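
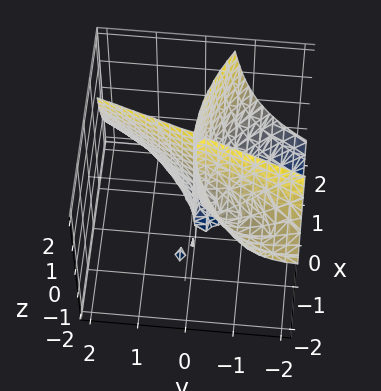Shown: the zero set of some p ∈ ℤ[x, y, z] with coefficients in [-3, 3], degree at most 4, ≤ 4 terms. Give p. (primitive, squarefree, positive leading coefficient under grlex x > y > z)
x^3 + 2*x*y*z + 2*x*y - 2*y^2

1. I count 2 distinct pieces. They look like related sheets of one shape, so recover p as a whole.
2. deg p = 3. A generic line meets the surface in up to 3 points.
3. Checking where it meets the axes: every point of the z-axis in the box is on the surface; it crosses the x-axis at the gridline x = 0.
4. Solving for integer coefficients yields p as stated.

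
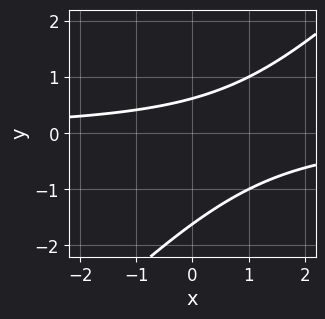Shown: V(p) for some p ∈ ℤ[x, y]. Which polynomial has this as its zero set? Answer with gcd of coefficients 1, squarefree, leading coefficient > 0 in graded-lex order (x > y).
(a) Degree: no degree-1 curve has this shape, so deg p = 2.
(b) From the visible intercepts: it misses every integer gridline on the x-axis.
(c) Putting this together gives p.

x*y - y^2 - y + 1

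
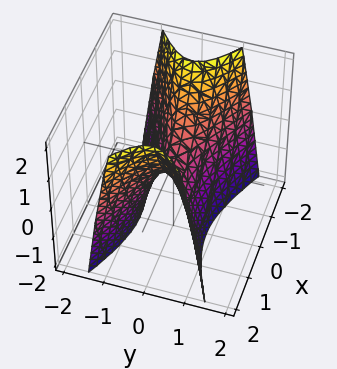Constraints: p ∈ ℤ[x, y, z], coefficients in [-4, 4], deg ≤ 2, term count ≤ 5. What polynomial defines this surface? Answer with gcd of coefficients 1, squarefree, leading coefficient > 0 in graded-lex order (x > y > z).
First, deg p = 2. A saddle surface; a quadric.
Next, symmetries: it's symmetric under y → −y, forcing even powers of y; it's symmetric under x → −x, forcing even powers of x.
Then, reading off the gridlines: one x-axis crossing is at x = 0; it meets the y-axis at y = 0 (among the integer gridlines); it meets the z-axis at z = 0 (among the integer gridlines).
Finally, solving for integer coefficients yields p as stated.

x^2 - 3*y^2 - z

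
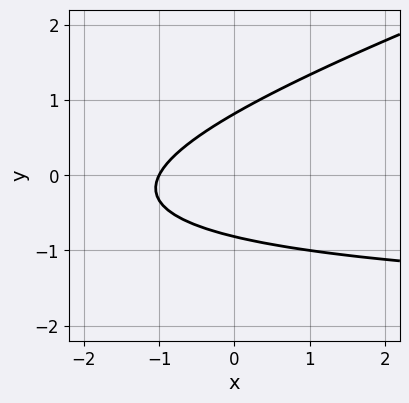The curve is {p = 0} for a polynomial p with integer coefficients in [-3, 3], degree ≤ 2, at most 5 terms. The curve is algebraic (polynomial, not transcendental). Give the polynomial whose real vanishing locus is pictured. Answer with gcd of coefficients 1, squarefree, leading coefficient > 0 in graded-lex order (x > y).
First, degree: no degree-1 curve has this shape, so deg p = 2.
Next, from the visible intercepts: it crosses the x-axis at the gridline x = -1.
Finally, these observations pin down the coefficients.

x*y - 3*y^2 + 2*x + 2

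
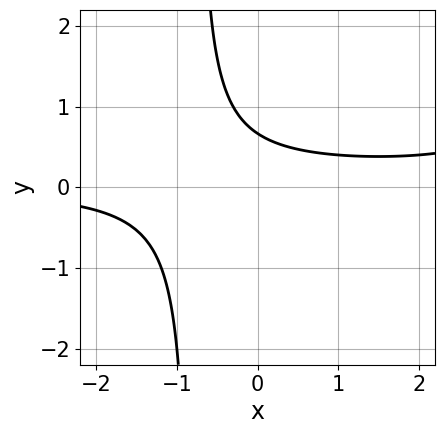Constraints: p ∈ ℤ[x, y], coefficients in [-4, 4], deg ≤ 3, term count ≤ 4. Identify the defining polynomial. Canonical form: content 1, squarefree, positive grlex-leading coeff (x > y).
x^2*y - 3*x*y - 3*y + 2

(a) The degree is 3 — no degree-2 curve has this shape.
(b) Observable constraints: no x-intercept at any integer in the box.
(c) These observations pin down the coefficients.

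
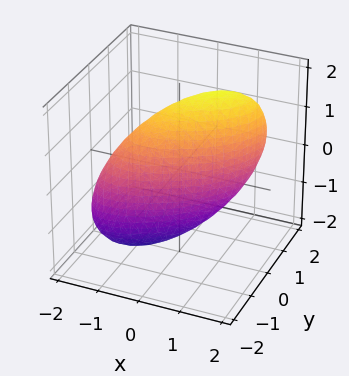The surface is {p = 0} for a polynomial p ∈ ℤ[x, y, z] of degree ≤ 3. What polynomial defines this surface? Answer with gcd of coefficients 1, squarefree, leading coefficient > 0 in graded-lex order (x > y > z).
First, deg p = 2.
Next, from the axis intercepts and sections: the y-axis gridline crossings are at y ∈ {-1, 1}.
Finally, matching integer coefficients to the picture gives p.

2*x^2 - 3*x*y - x*z + 3*y^2 + z^2 - 3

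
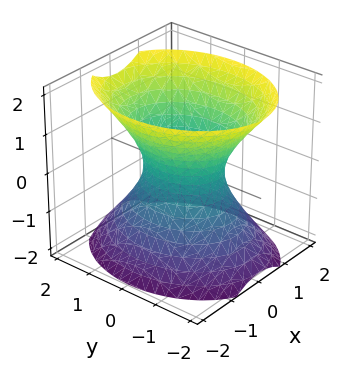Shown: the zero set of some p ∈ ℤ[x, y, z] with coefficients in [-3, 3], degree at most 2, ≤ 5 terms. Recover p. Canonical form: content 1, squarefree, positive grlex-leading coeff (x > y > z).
3*x^2 + 2*y^2 - 2*z^2 - 2

deg p = 2.
Symmetries: the x ↦ −x reflection is a symmetry, so x appears only in even powers; it's symmetric under z → −z, forcing even powers of z; mirror symmetry y ↦ −y ⇒ only even powers of y.
From the visible intercepts: no z-intercept at any integer in the box; the y-axis gridline crossings are at y ∈ {-1, 1}.
The integer polynomial consistent with all of this is the stated p.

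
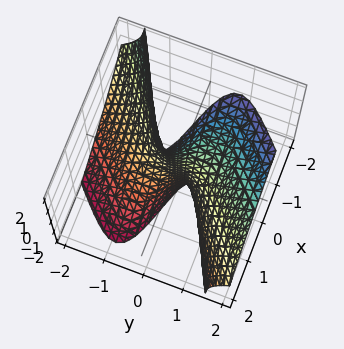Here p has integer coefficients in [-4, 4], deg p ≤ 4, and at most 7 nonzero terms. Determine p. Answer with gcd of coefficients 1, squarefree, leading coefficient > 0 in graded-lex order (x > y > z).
3*x*y^2 - 3*y^3 + 3*y^2*z + y*z^2 + 2*x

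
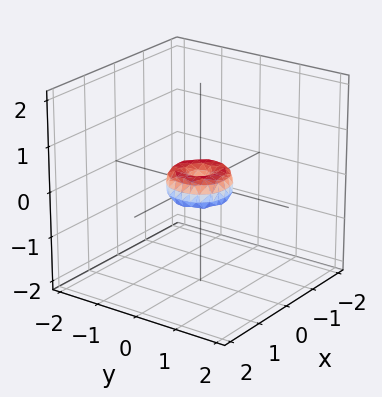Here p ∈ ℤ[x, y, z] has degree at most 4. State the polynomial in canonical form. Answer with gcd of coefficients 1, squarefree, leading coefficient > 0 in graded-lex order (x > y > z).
1. The degree is 4 — a generic line meets the surface in up to 4 points.
2. Symmetry: every cross-section ⟂ z is a circle, so x, y appear only via x² + y².
3. Checking where it meets the axes: one y-axis crossing is at y = 0; a circular section at z = 0 has radius between 0 and 1; it crosses the x-axis at the gridline x = 0.
4. Solving for integer coefficients yields p as stated.

2*x^4 + 4*x^2*y^2 + 2*y^4 - x^2 - y^2 + z^2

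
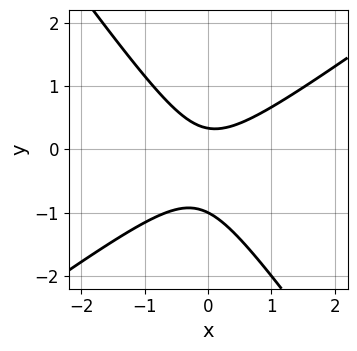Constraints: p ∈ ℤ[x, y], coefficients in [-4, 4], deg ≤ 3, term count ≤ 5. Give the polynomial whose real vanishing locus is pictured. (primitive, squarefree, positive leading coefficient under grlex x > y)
3*x^2 - 2*x*y - 3*y^2 - 2*y + 1

First, degree: a generic line meets the curve in up to 2 points, so deg p = 2.
Then, against the integer gridlines: it meets the y-axis at y = -1 (among the integer gridlines); the curve avoids every integer x-axis point in the box.
Finally, fitting integer coefficients to these (and the overall shape) gives p.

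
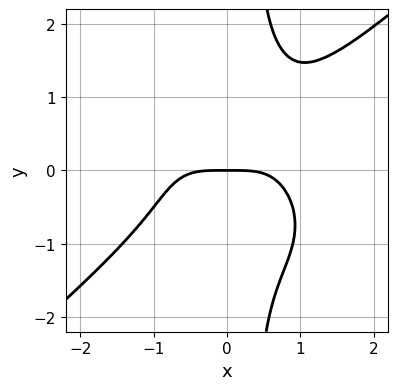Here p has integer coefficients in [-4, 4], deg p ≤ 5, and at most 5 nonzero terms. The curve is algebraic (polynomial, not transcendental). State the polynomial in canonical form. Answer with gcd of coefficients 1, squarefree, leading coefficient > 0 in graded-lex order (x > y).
2*x^4 - 3*x*y^3 + y^3 + 3*y

1. deg p = 4.
2. Against the integer gridlines: one x-axis crossing is at x = 0; it meets the y-axis at y = 0 (among the integer gridlines).
3. Together with the visible shape, these determine p as stated.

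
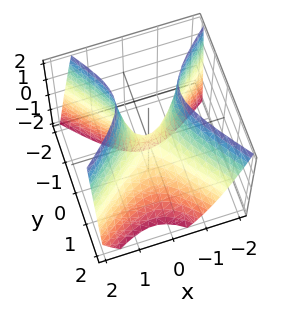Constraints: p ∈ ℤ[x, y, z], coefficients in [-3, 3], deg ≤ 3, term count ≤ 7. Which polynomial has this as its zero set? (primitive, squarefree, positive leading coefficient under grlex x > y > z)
2*x^2 - x*y - 2*y^2 - y*z - z

Degree: no degree-1 surface has this shape, so deg p = 2.
From the visible intercepts: it meets the z-axis at z = 0 (among the integer gridlines); it crosses the y-axis at the gridline y = 0; one x-axis crossing is at x = 0.
Putting this together gives p.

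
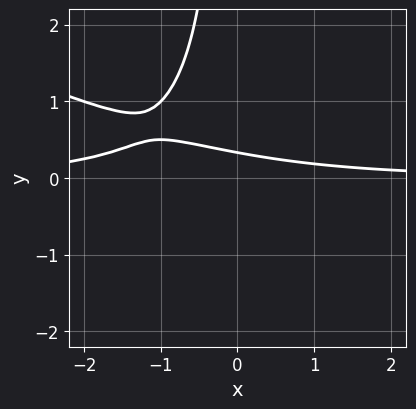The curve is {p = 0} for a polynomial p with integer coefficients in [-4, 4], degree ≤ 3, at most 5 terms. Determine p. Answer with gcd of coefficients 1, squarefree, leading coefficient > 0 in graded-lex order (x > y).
First, deg p = 3.
Next, observable constraints: the curve avoids every integer x-axis point in the box.
Finally, solving for integer coefficients yields p as stated.

x^2*y + 2*x*y^2 + x*y + 3*y - 1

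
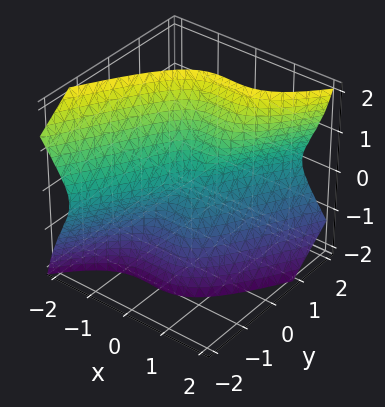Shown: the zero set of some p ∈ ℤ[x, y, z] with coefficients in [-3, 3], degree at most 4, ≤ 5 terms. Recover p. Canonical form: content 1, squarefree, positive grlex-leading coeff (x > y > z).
1. The degree is 3 — no degree-2 surface has this shape.
2. Checking where it meets the axes: every point of the y-axis in the box is on the surface; it crosses the z-axis at the gridline z = 0; it meets the x-axis at x = 0 (among the integer gridlines).
3. Putting this together gives p.

3*x^3 - 2*x^2*y - 2*y*z^2 + z^3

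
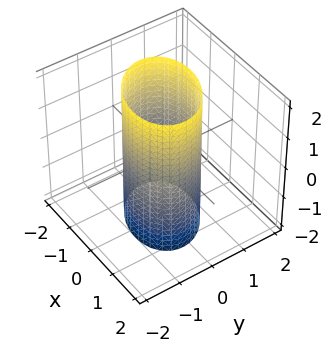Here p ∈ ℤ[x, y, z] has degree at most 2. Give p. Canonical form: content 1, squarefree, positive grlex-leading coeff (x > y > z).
2*x^2 + x*y + 3*y^2 - 3

1. Degree: a generic line meets the surface in up to 2 points, so deg p = 2.
2. Observable constraints: among the integer gridlines, it crosses the y-axis at y ∈ {-1, 1}; it misses every integer gridline on the z-axis.
3. Assembling these constraints gives the stated polynomial.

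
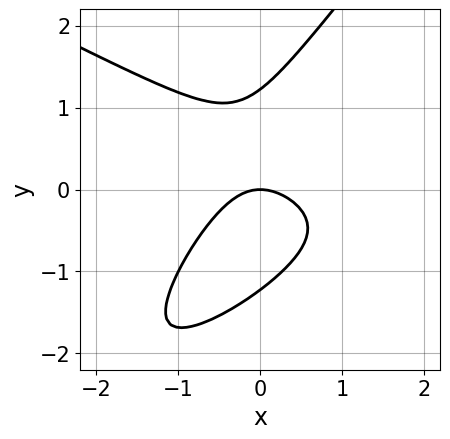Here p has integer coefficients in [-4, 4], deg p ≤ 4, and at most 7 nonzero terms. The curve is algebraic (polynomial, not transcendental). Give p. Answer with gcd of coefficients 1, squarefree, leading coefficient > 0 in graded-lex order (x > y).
(a) Degree: no degree-2 curve has this shape, so deg p = 3.
(b) Reading off the gridlines: it crosses the x-axis at the gridline x = 0; it meets the y-axis at y = 0 (among the integer gridlines).
(c) Putting this together gives p.

x^3 - 3*x*y^2 + 2*y^3 - 3*x^2 - 3*y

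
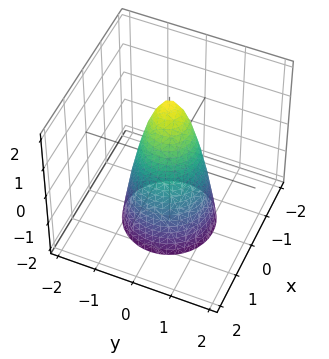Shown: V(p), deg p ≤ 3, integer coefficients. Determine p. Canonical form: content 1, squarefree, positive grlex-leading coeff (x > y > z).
1. Degree: a generic line meets the surface in up to 2 points, so deg p = 2.
2. By symmetry, every cross-section ⟂ z is a circle, so x, y appear only via x² + y².
3. From the axis intercepts and sections: a circular section at z = -2 has radius between 1 and 2; it meets the z-axis at z = 2 (among the integer gridlines).
4. Fitting integer coefficients to these (and the overall shape) gives p.

3*x^2 + 3*y^2 + z - 2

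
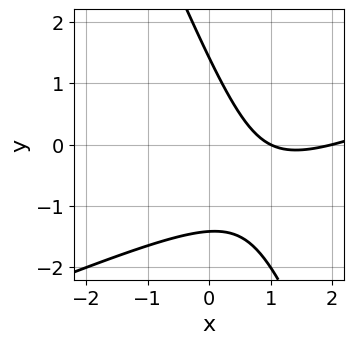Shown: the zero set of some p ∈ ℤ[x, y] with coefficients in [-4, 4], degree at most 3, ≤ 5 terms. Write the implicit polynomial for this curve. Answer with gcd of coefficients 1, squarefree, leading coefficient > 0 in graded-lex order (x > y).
x^2 - 2*x*y - y^2 - 3*x + 2

1. The degree is 2 — no degree-1 curve has this shape.
2. Checking where it meets the axes: the x-axis gridline crossings are at x ∈ {1, 2}.
3. Matching integer coefficients to the picture gives p.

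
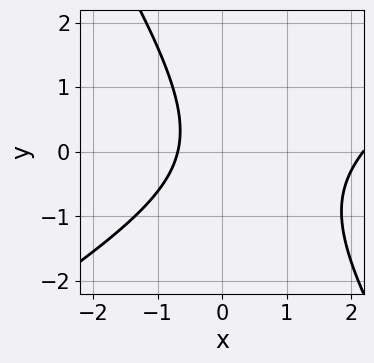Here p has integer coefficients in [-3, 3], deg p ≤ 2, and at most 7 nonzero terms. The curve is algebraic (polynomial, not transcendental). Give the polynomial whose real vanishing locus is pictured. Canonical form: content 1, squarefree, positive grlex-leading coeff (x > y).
2*x^2 - 2*x*y - 2*y^2 - 3*x - 3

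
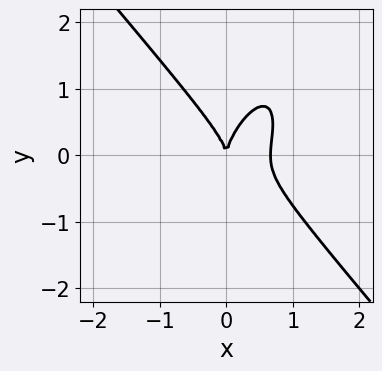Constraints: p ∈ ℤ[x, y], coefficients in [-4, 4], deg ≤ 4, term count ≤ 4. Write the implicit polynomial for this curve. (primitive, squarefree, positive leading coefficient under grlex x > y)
3*x^3 - x*y^2 + y^3 - 2*x^2

1. The degree is 3 — the shape is more complex than any degree-2 curve.
2. From the axis intercepts and sections: it crosses the x-axis at the gridline x = 0; it crosses the y-axis at the gridline y = 0.
3. Solving for integer coefficients yields p as stated.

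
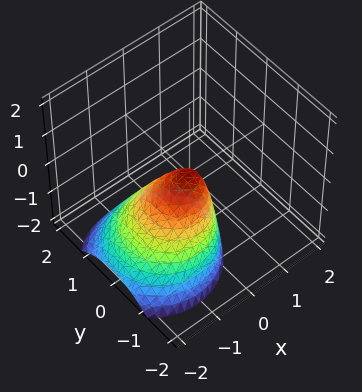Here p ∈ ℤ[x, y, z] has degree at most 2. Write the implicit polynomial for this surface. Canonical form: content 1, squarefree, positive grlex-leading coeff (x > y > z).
1. Degree: the shape is more complex than any degree-1 surface, so deg p = 2.
2. Checking where it meets the axes: it meets the y-axis at y = 0 (among the integer gridlines); it crosses the z-axis at the gridline z = 0; one x-axis crossing is at x = 0.
3. Fitting integer coefficients to these (and the overall shape) gives p.

3*x^2 - 3*x*z + 3*y^2 + 2*z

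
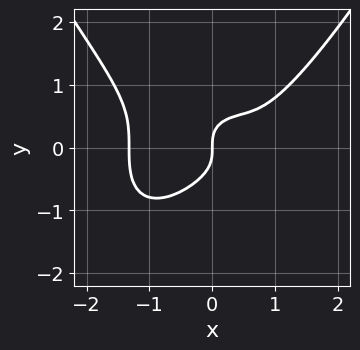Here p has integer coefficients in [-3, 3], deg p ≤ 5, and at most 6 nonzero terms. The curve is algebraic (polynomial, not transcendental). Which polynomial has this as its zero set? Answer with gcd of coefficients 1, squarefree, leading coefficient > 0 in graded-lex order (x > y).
x^4 - 2*y^3 - x^2 + x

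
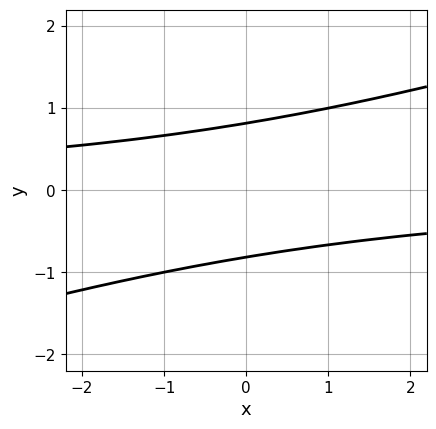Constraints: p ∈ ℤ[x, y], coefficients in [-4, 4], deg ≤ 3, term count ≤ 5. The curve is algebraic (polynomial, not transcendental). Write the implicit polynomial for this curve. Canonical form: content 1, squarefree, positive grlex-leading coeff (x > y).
First, deg p = 2. A generic line meets the curve in up to 2 points.
Then, from the visible intercepts: it misses every integer gridline on the x-axis.
Finally, assembling these constraints gives the stated polynomial.

x*y - 3*y^2 + 2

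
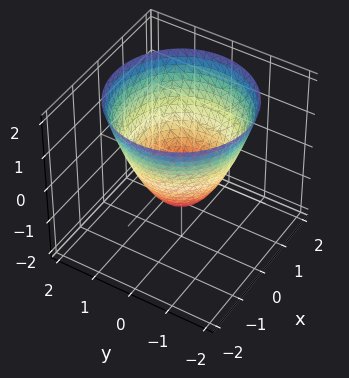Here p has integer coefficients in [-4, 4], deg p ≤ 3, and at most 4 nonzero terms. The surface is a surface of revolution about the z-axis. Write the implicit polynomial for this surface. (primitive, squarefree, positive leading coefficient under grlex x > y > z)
x^2 + y^2 - z - 1

deg p = 2. A generic line meets the surface in up to 2 points.
Symmetries: rotational symmetry about the z-axis ⇒ p depends on x, y only through x² + y².
From the visible intercepts: among the integer gridlines, it crosses the y-axis at y ∈ {-1, 1}; it crosses the z-axis at the gridline z = -1; a circular section at z = 0 has radius exactly 1; among the integer gridlines, it crosses the x-axis at x ∈ {-1, 1}.
Matching integer coefficients to the picture gives p.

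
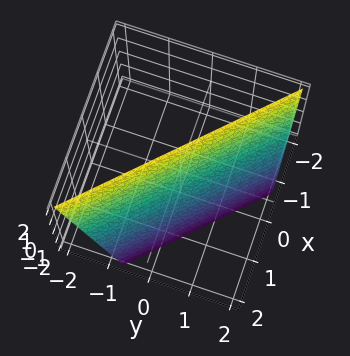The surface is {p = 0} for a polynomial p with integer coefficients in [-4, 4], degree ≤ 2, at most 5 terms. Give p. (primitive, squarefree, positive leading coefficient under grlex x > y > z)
3*x + 3*y + z - 2

First, deg p = 1.
Next, from the visible intercepts: it meets the z-axis at z = 2 (among the integer gridlines).
Finally, fitting integer coefficients to these (and the overall shape) gives p.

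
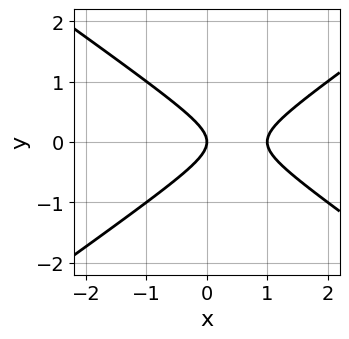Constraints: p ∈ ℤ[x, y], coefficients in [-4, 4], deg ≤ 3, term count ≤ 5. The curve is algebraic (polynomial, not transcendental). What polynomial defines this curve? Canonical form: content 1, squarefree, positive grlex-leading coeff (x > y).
x^2 - 2*y^2 - x

First, the degree is 2 — a generic line meets the curve in up to 2 points.
Then, symmetries: it's symmetric under y → −y, forcing even powers of y.
Then, checking where it meets the axes: among the integer gridlines, it crosses the x-axis at x ∈ {0, 1}; one y-axis crossing is at y = 0.
Finally, the integer polynomial consistent with all of this is the stated p.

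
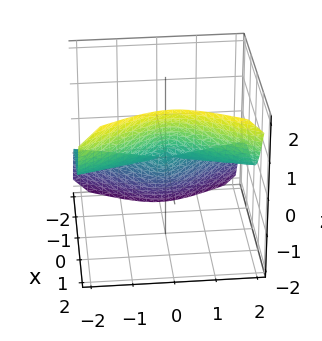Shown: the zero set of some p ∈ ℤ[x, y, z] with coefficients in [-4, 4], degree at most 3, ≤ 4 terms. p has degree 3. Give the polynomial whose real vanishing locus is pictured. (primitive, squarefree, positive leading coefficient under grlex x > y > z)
3*x^3 - 3*y^2*z - z^3

First, deg p = 3. No degree-2 surface has this shape.
Next, against the integer gridlines: one z-axis crossing is at z = 0; the visible y-axis segment lies entirely on the surface.
Finally, fitting integer coefficients to these (and the overall shape) gives p.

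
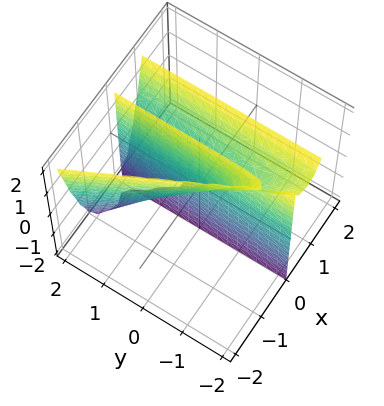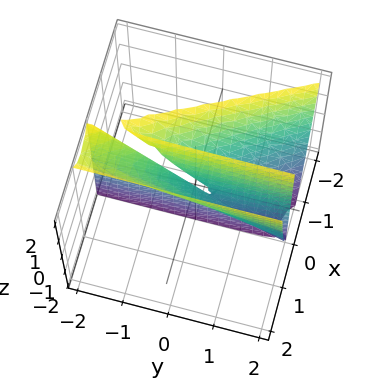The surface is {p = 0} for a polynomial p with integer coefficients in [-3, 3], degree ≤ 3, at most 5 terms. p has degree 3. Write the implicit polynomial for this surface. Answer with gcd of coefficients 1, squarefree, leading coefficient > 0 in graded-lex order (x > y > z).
2*x^3 + x^2*y - x*y - x*z

The degree is 3 — a generic line meets the surface in up to 3 points.
From the axis intercepts and sections: every point of the y-axis in the box is on the surface; it crosses the x-axis at the gridline x = 0.
Assembling these constraints gives the stated polynomial. Check: (0, 0, -2) on the z-axis lies on the surface, and p(0, 0, -2) = 0. ✓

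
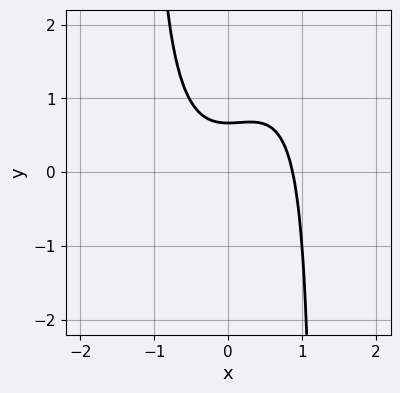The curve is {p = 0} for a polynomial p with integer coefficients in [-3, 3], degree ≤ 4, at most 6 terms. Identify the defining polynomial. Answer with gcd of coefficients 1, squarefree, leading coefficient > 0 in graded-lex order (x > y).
3*x^3 - 2*x^2*y + 3*y - 2

First, deg p = 3. The shape is more complex than any degree-2 curve.
Finally, putting this together gives p.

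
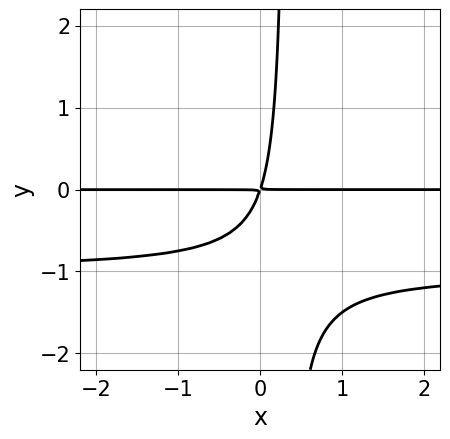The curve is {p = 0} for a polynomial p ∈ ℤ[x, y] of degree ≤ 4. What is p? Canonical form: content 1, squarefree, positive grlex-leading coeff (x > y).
3*x*y^2 + 3*x*y - y^2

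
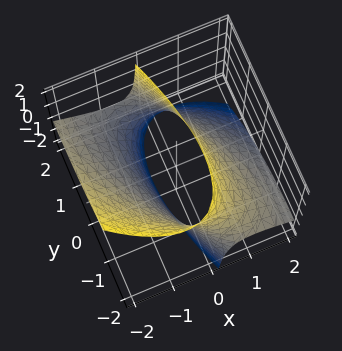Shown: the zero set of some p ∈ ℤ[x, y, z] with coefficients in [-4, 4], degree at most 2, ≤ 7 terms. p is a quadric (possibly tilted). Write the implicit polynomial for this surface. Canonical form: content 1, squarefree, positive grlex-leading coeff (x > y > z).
(a) Degree: no degree-1 surface has this shape, so deg p = 2.
(b) Observable constraints: the surface avoids every integer z-axis point in the box.
(c) These observations pin down the coefficients.

2*x^2 + 2*x*y + 3*x*z + y^2 - 3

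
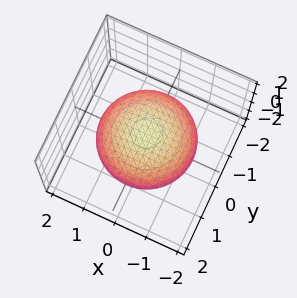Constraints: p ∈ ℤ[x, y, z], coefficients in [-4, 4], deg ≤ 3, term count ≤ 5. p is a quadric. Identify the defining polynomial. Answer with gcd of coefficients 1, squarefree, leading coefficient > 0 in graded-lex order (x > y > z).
(a) Degree: a closed, bounded, convex surface; a quadric, so deg p = 2.
(b) Symmetries: rotational symmetry about the z-axis ⇒ p depends on x, y only through x² + y²; it's symmetric under z → −z, forcing even powers of z.
(c) From the visible intercepts: a circular section at z = 0 has radius between 1 and 2.
(d) Assembling these constraints gives the stated polynomial.

x^2 + y^2 + 3*z^2 - 2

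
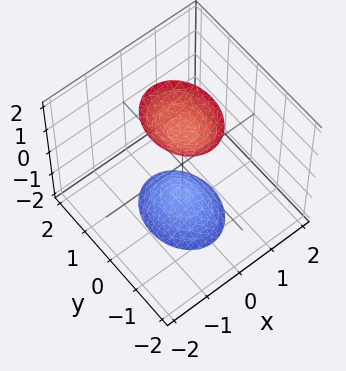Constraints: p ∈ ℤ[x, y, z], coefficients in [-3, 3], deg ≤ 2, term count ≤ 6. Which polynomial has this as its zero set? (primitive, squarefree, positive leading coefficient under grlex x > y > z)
3*x^2 + 2*y^2 - z^2 + 2

1. I count 2 distinct pieces. They look like related sheets of one shape, so recover p as a whole.
2. deg p = 2. Two sheets facing apart; a quadric.
3. Symmetries: mirror symmetry z ↦ −z ⇒ only even powers of z; it's symmetric under x → −x, forcing even powers of x; mirror symmetry y ↦ −y ⇒ only even powers of y.
4. Checking where it meets the axes: the surface avoids every integer y-axis point in the box; it misses every integer gridline on the x-axis.
5. The integer polynomial consistent with all of this is the stated p.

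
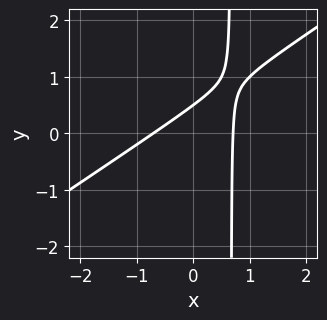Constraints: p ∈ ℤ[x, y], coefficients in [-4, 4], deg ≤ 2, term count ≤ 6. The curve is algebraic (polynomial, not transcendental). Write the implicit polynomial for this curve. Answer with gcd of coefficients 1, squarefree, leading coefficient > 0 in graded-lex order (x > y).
2*x^2 - 3*x*y + 2*y - 1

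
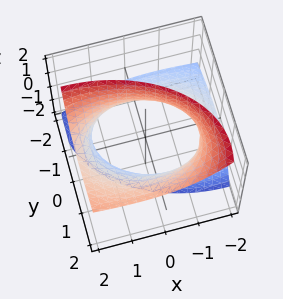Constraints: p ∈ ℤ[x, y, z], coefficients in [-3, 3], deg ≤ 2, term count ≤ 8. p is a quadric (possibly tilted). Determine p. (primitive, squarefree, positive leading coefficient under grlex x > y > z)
1. Degree: no degree-1 surface has this shape, so deg p = 2.
2. Checking where it meets the axes: the surface avoids every integer z-axis point in the box.
3. Fitting integer coefficients to these (and the overall shape) gives p.

x^2 - 2*x*z + 2*y^2 - 3*y*z - z^2 - 3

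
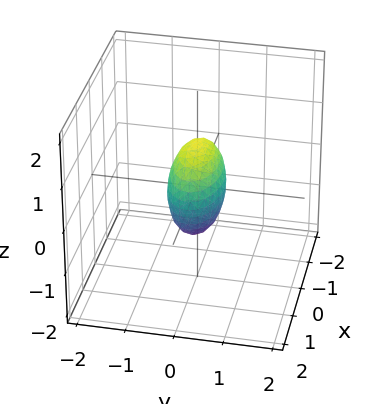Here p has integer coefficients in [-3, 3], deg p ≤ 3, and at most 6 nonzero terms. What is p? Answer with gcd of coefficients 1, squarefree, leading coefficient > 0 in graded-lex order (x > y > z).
1. deg p = 2. A closed, bounded, convex surface; a quadric.
2. Symmetries: it's symmetric under y → −y, forcing even powers of y; it's symmetric under z → −z, forcing even powers of z; it's symmetric under x → −x, forcing even powers of x.
3. From the visible intercepts: among the integer gridlines, it crosses the x-axis at x ∈ {-1, 1}; among the integer gridlines, it crosses the z-axis at z ∈ {-1, 1}.
4. Together with the visible shape, these determine p as stated.

x^2 + 3*y^2 + z^2 - 1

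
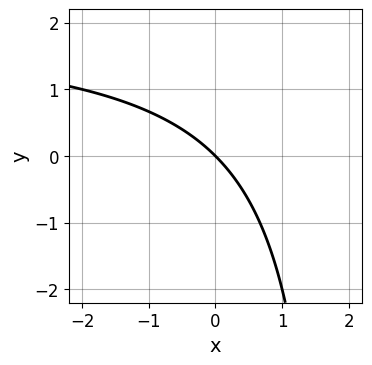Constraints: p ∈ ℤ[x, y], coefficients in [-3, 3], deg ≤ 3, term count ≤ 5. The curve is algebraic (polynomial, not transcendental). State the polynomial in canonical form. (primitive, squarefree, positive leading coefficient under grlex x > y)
x*y - 2*x - 2*y

The degree is 2 — a generic line meets the curve in up to 2 points.
From the visible intercepts: it meets the x-axis at x = 0 (among the integer gridlines); it crosses the y-axis at the gridline y = 0.
Fitting integer coefficients to these (and the overall shape) gives p.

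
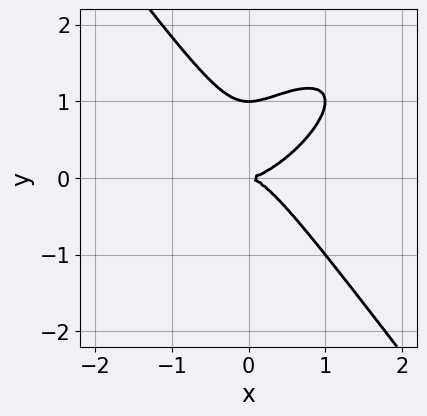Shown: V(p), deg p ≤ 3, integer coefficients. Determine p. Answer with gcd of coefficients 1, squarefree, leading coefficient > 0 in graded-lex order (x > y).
The degree is 3 — no degree-2 curve has this shape.
From the axis intercepts and sections: the y-axis gridline crossings are at y ∈ {0, 1}; it meets the x-axis at x = 0 (among the integer gridlines).
Putting this together gives p.

x^3 - x^2*y + y^3 - y^2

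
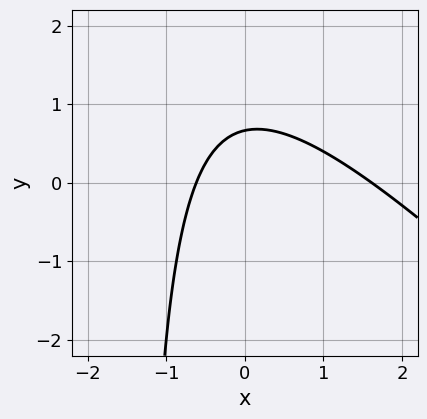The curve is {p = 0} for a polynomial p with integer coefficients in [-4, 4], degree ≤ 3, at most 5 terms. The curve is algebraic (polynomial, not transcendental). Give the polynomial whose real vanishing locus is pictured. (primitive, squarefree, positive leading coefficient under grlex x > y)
2*x^2 + 2*x*y - 2*x + 3*y - 2

The degree is 2 — a generic line meets the curve in up to 2 points.
The integer polynomial consistent with all of this is the stated p.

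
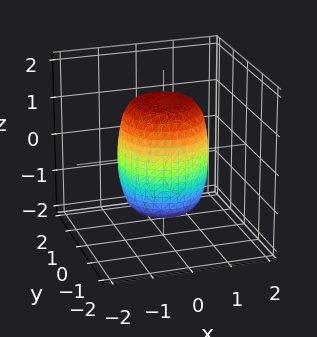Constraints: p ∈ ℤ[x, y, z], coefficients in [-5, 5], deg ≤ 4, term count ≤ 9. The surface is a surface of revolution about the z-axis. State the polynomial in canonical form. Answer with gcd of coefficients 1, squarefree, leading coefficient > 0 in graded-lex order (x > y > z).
First, deg p = 4. No degree-3 surface has this shape.
Then, symmetries: rotational symmetry about the z-axis ⇒ p depends on x, y only through x² + y².
Next, reading off the gridlines: a circular section at z = 1 has radius exactly 1.
Finally, matching integer coefficients to the picture gives p.

2*x^4 + 4*x^2*y^2 + 2*y^4 - x^2 - y^2 + z^2 - 2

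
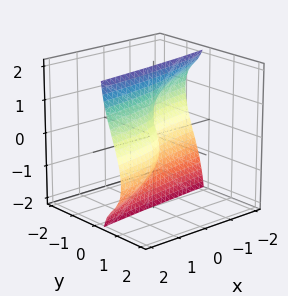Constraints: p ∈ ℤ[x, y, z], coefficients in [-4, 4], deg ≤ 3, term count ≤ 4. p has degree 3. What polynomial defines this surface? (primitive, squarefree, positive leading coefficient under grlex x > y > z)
3*y^3 + 3*y^2*z + 2*y*z^2 - x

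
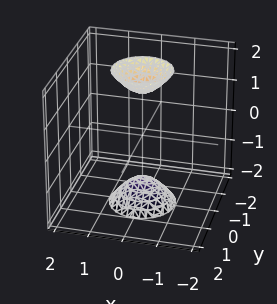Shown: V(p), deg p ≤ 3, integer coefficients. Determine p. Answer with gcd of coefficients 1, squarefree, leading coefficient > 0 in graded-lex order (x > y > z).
3*x^2 + 3*y^2 - z^2 + 2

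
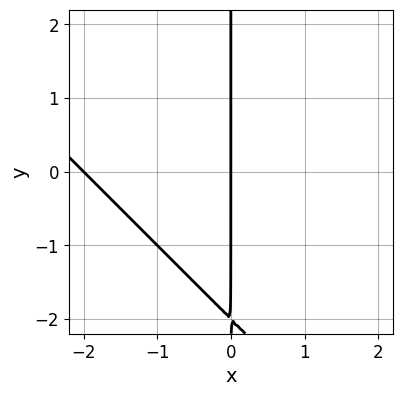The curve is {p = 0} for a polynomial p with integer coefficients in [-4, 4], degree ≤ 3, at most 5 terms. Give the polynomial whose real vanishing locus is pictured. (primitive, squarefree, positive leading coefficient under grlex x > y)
x^2 + x*y + 2*x

(a) Degree: a generic line meets the curve in up to 2 points, so deg p = 2.
(b) Against the integer gridlines: the visible y-axis segment lies entirely on the curve; among the integer gridlines, it crosses the x-axis at x ∈ {-2, 0}.
(c) Matching integer coefficients to the picture gives p.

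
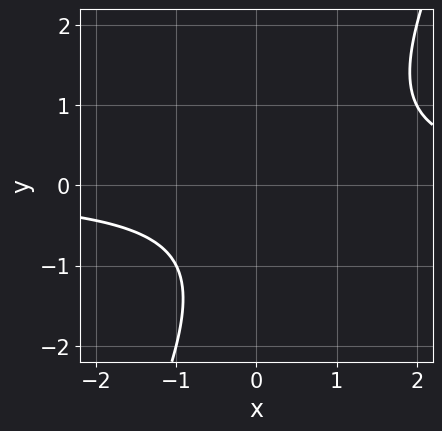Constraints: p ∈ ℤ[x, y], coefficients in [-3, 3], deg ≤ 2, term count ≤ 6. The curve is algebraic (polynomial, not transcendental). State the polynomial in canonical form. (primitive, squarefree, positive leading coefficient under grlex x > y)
First, the degree is 2 — the shape is more complex than any degree-1 curve.
Then, checking where it meets the axes: the curve avoids every integer y-axis point in the box; no x-intercept at any integer in the box.
Finally, solving for integer coefficients yields p as stated.

2*x*y - y^2 - y - 2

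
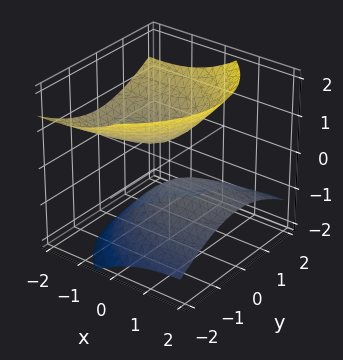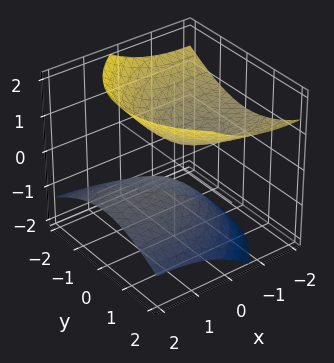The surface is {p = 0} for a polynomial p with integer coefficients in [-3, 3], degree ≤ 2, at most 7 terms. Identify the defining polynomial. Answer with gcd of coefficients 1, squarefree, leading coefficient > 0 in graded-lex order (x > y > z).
x^2 + 3*x*z + 2*y^2 - 3*z^2 + 1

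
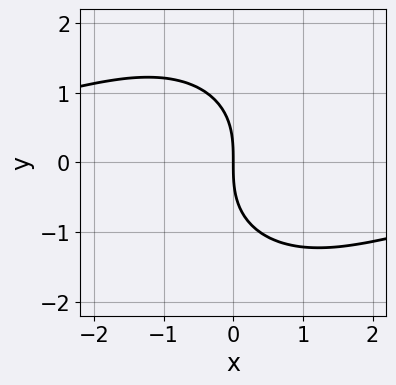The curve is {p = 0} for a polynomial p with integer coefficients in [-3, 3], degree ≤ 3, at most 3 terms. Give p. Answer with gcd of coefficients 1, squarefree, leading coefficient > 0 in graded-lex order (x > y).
x^2*y + y^3 + 3*x

1. The degree is 3 — no degree-2 curve has this shape.
2. Against the integer gridlines: one x-axis crossing is at x = 0; it crosses the y-axis at the gridline y = 0.
3. Together with the visible shape, these determine p as stated.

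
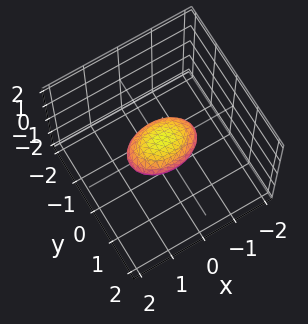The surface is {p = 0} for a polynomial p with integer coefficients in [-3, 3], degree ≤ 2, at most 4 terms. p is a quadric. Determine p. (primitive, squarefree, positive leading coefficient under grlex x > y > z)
(a) The degree is 2 — a closed, bounded, convex surface; a quadric.
(b) Symmetries: the z ↦ −z reflection is a symmetry, so z appears only in even powers; the y ↦ −y reflection is a symmetry, so y appears only in even powers; the x ↦ −x reflection is a symmetry, so x appears only in even powers.
(c) Reading off the gridlines: among the integer gridlines, it crosses the x-axis at x ∈ {-1, 1}.
(d) Solving for integer coefficients yields p as stated.

x^2 + 2*y^2 + 3*z^2 - 1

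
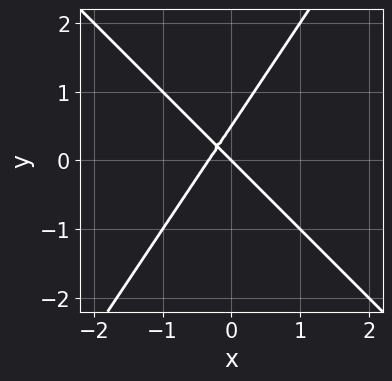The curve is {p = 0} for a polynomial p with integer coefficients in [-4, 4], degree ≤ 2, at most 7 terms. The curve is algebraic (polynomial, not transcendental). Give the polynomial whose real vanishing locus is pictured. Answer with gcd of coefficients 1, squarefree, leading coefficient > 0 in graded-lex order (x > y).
3*x^2 + x*y - 2*y^2 + x + y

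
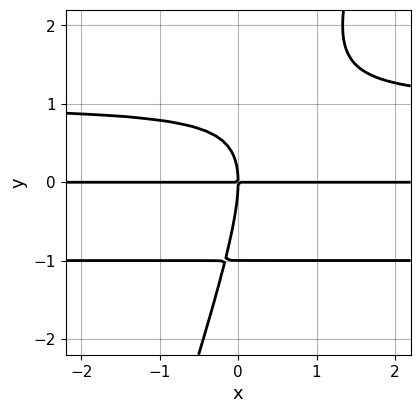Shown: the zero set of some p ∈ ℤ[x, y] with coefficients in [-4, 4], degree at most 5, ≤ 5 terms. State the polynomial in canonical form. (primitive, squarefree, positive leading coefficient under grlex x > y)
3*x*y^3 - y^4 - y^3 - 3*x*y

Degree: the shape is more complex than any degree-3 curve, so deg p = 4.
Observable constraints: every point of the x-axis in the box is on the curve; the y-axis gridline crossings are at y ∈ {-1, 0}.
Together with the visible shape, these determine p as stated.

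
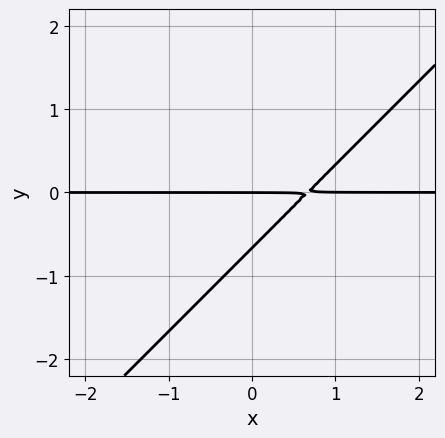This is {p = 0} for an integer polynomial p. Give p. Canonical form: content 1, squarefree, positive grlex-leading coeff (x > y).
3*x*y - 3*y^2 - 2*y

First, the degree is 2 — a generic line meets the curve in up to 2 points.
Next, against the integer gridlines: every point of the x-axis in the box is on the curve; it meets the y-axis at y = 0 (among the integer gridlines).
Finally, these observations pin down the coefficients.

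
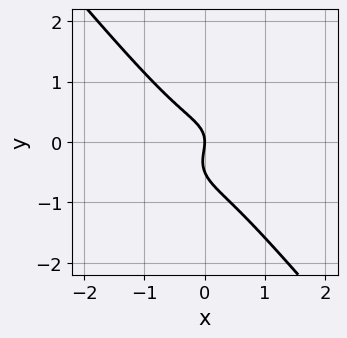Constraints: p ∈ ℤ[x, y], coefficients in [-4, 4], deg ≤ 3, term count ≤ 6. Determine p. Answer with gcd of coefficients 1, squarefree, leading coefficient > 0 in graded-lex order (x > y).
Degree: no degree-2 curve has this shape, so deg p = 3.
Against the integer gridlines: it meets the x-axis at x = 0 (among the integer gridlines); it meets the y-axis at y = 0 (among the integer gridlines).
Assembling these constraints gives the stated polynomial.

2*x^3 + x*y^2 + 2*y^3 + y^2 + x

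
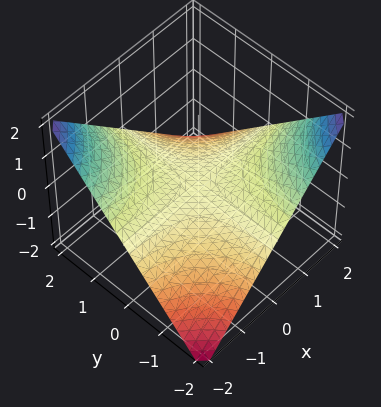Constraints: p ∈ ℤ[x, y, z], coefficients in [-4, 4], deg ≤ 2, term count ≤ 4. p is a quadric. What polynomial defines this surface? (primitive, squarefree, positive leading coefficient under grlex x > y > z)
x*y + 2*z

(a) Degree: a hyperbolic paraboloid; a quadric, so deg p = 2.
(b) Checking where it meets the axes: the visible y-axis segment lies entirely on the surface; every point of the x-axis in the box is on the surface.
(c) Matching integer coefficients to the picture gives p.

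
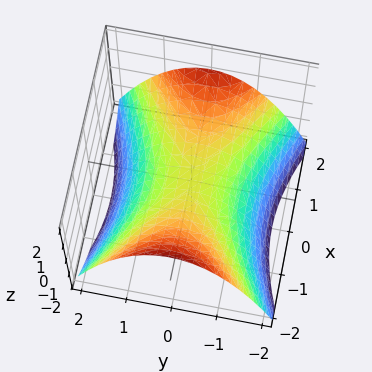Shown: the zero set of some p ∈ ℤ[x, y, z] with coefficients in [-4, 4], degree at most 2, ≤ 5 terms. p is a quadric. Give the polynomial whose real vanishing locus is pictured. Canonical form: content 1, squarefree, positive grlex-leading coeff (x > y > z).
(a) Degree: a saddle surface; a quadric, so deg p = 2.
(b) Symmetries: it's symmetric under x → −x, forcing even powers of x; the y ↦ −y reflection is a symmetry, so y appears only in even powers.
(c) From the visible intercepts: one x-axis crossing is at x = 0; it crosses the y-axis at the gridline y = 0; it crosses the z-axis at the gridline z = 0.
(d) Fitting integer coefficients to these (and the overall shape) gives p.

x^2 - 2*y^2 - 3*z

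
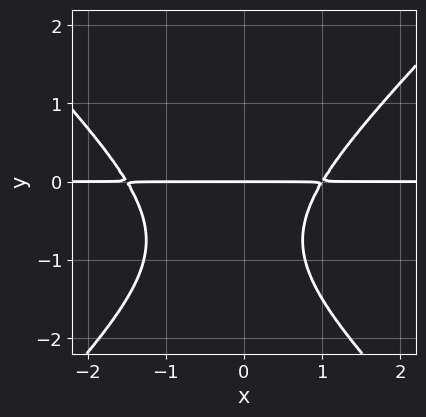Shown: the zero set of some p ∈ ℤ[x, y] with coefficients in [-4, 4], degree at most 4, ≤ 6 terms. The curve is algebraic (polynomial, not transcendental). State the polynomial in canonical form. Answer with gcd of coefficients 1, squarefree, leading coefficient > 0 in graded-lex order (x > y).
1. The degree is 3 — the shape is more complex than any degree-2 curve.
2. Reading off the gridlines: it meets the y-axis at y = 0 (among the integer gridlines); the visible x-axis segment lies entirely on the curve.
3. The integer polynomial consistent with all of this is the stated p.

2*x^2*y - 2*y^3 + x*y - 3*y^2 - 3*y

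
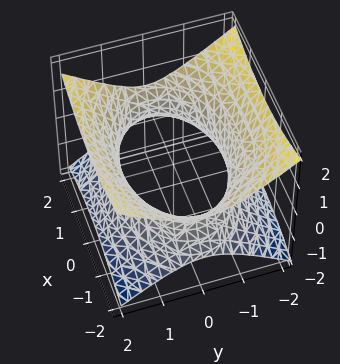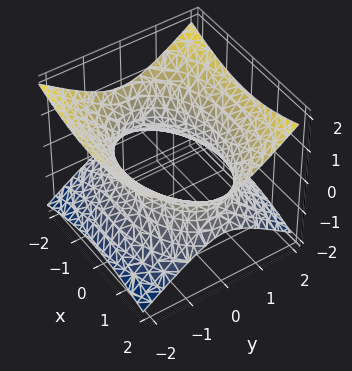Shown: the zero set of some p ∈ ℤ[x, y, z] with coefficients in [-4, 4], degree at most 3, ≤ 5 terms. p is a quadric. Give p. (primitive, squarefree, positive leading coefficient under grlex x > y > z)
x^2 + 2*y^2 - 3*z^2 - 3

(a) Degree: one connected sheet with a waist; a quadric, so deg p = 2.
(b) Symmetries: mirror symmetry y ↦ −y ⇒ only even powers of y; it's symmetric under x → −x, forcing even powers of x; the z ↦ −z reflection is a symmetry, so z appears only in even powers.
(c) Reading off the gridlines: it misses every integer gridline on the z-axis.
(d) These observations pin down the coefficients.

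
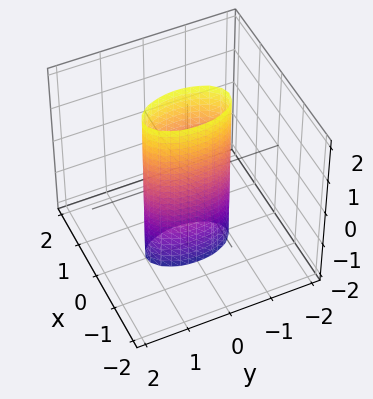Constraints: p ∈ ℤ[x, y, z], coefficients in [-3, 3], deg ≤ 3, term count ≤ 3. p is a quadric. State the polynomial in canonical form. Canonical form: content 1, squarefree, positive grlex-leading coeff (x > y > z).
Degree: constant cross-section along one axis; a quadric, so deg p = 2.
Symmetries: it's symmetric under z → −z, forcing even powers of z; it's symmetric under x → −x, forcing even powers of x; it's symmetric under y → −y, forcing even powers of y.
From the axis intercepts and sections: the y-axis gridline crossings are at y ∈ {-1, 1}; no z-intercept at any integer in the box.
Fitting integer coefficients to these (and the overall shape) gives p.

3*x^2 + y^2 - 1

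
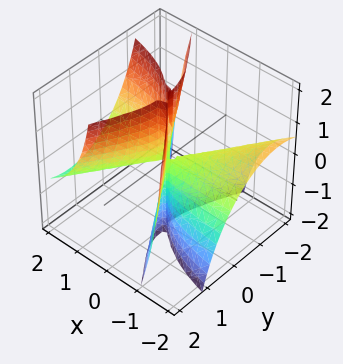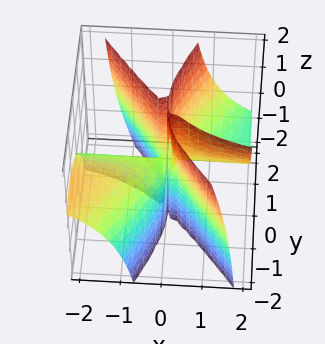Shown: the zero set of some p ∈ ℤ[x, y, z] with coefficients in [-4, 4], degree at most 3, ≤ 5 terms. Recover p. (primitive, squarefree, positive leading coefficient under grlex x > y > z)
Degree: the shape is more complex than any degree-2 surface, so deg p = 3.
From the visible intercepts: every point of the z-axis in the box is on the surface; one y-axis crossing is at y = 0.
Fitting integer coefficients to these (and the overall shape) gives p. Check: (2, 0, 0) on the x-axis lies on the surface, and p(2, 0, 0) = 0. ✓

2*x^2*y + 2*x^2*z + 2*x*y*z - y^3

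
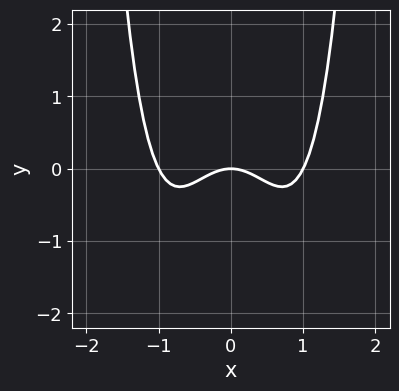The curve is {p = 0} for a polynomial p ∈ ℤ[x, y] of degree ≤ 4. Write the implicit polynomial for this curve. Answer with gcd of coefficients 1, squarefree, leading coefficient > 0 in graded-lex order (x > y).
1. Degree: no degree-3 curve has this shape, so deg p = 4.
2. Symmetries: the x ↦ −x reflection is a symmetry, so x appears only in even powers.
3. Against the integer gridlines: it meets the y-axis at y = 0 (among the integer gridlines); the x-axis gridline crossings are at x ∈ {-1, 0, 1}.
4. These observations pin down the coefficients.

x^4 - x^2 - y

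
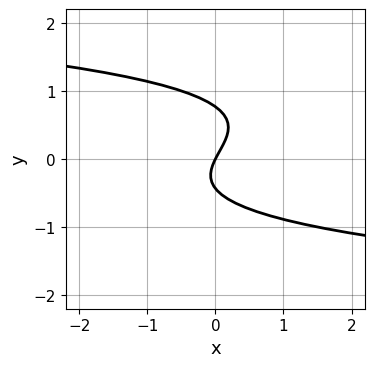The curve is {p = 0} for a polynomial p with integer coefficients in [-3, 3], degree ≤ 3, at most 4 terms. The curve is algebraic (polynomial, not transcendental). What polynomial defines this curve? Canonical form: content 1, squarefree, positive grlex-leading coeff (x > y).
3*y^3 - y^2 + 2*x - y

(a) deg p = 3. A generic line meets the curve in up to 3 points.
(b) Observable constraints: it crosses the x-axis at the gridline x = 0; it meets the y-axis at y = 0 (among the integer gridlines).
(c) Matching integer coefficients to the picture gives p.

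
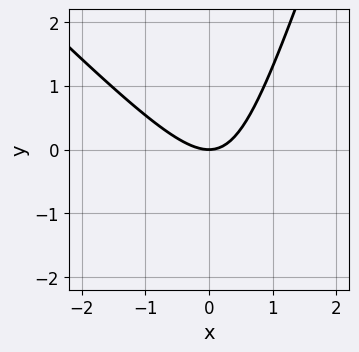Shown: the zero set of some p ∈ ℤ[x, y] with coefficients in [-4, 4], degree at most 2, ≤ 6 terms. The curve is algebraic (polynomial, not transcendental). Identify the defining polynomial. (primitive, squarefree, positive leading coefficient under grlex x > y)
3*x^2 + 2*x*y - y^2 - 3*y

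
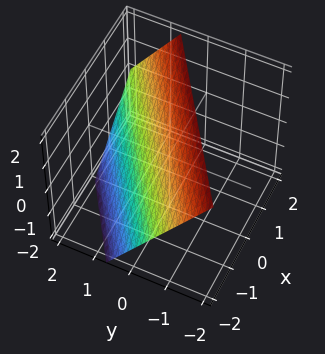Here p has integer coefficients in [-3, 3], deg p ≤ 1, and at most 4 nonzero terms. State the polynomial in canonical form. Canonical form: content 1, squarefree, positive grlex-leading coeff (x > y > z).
2*x - 3*y - 2*z + 2

1. deg p = 1.
2. Reading off the gridlines: it crosses the z-axis at the gridline z = 1; it crosses the x-axis at the gridline x = -1.
3. Assembling these constraints gives the stated polynomial.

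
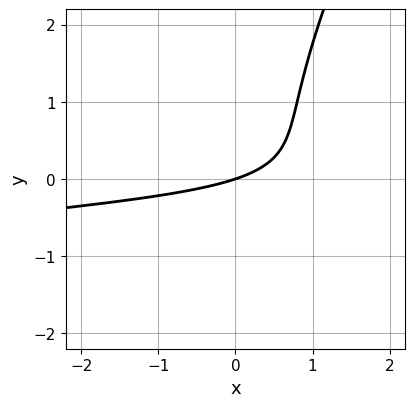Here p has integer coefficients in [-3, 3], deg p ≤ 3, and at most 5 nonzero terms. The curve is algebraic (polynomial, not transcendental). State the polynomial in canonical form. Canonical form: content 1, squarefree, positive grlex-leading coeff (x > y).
2*x*y^2 - y^3 + 2*x*y + x - 3*y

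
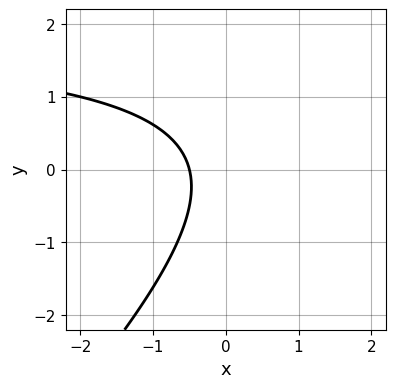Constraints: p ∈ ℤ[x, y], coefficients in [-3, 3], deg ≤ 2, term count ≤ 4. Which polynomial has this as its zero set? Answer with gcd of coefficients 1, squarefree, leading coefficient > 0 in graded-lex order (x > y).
x*y - y^2 - 2*x - 1

1. deg p = 2. The shape is more complex than any degree-1 curve.
2. From the axis intercepts and sections: it misses every integer gridline on the y-axis.
3. Fitting integer coefficients to these (and the overall shape) gives p.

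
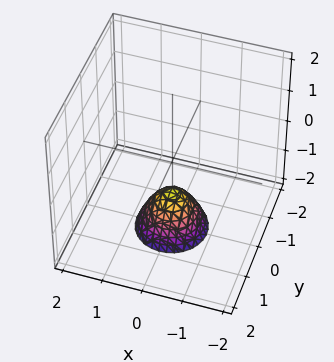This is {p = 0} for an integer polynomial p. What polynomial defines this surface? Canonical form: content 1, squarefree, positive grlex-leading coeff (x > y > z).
3*x^2 + 3*y^2 + 2*z + 2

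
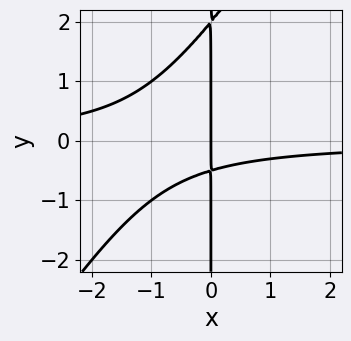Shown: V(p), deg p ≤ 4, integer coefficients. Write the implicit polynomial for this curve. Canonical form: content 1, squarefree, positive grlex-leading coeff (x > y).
3*x^2*y - 2*x*y^2 + 3*x*y + 2*x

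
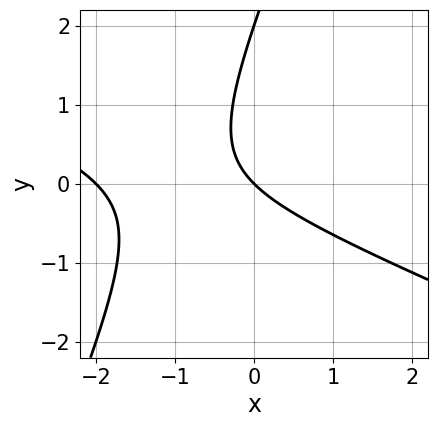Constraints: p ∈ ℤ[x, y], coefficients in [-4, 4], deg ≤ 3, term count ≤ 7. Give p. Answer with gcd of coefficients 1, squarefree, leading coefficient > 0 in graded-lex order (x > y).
deg p = 2. A generic line meets the curve in up to 2 points.
Checking where it meets the axes: among the integer gridlines, it crosses the y-axis at y ∈ {0, 2}; the x-axis gridline crossings are at x ∈ {-2, 0}.
Solving for integer coefficients yields p as stated.

x^2 + 2*x*y - y^2 + 2*x + 2*y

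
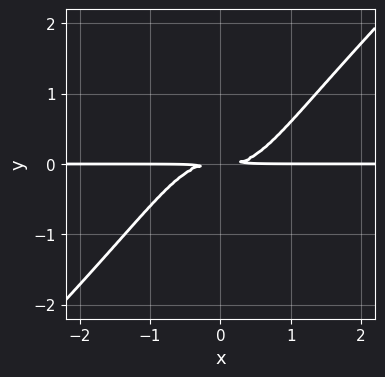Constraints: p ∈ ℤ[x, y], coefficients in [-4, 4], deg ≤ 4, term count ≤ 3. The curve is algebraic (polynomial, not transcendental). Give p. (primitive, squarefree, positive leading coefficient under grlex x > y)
3*x^3*y - 3*x^2*y^2 - 2*y^2

1. The degree is 4 — no degree-3 curve has this shape.
2. Reading off the gridlines: the visible x-axis segment lies entirely on the curve.
3. Matching integer coefficients to the picture gives p.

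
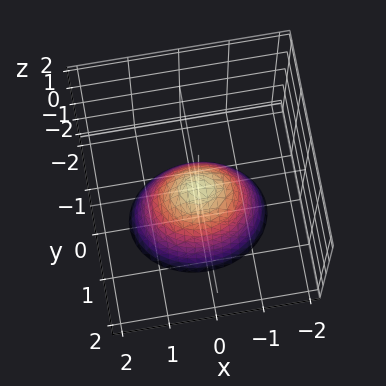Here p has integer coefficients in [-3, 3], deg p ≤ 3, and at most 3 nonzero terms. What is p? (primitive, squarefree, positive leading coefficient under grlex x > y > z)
2*x^2 + 3*y^2 + 2*z

deg p = 2. A single bowl opening along one axis; a quadric.
Symmetries: it's symmetric under y → −y, forcing even powers of y; the x ↦ −x reflection is a symmetry, so x appears only in even powers.
Against the integer gridlines: one y-axis crossing is at y = 0; it crosses the z-axis at the gridline z = 0.
Matching integer coefficients to the picture gives p.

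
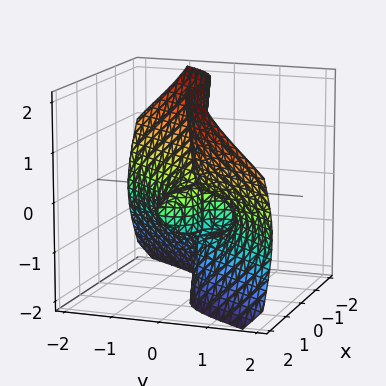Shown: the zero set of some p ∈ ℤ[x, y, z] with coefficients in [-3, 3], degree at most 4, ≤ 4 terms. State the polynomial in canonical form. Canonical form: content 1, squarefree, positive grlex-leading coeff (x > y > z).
First, the degree is 3 — the shape is more complex than any degree-2 surface.
Next, from the visible intercepts: every point of the z-axis in the box is on the surface; it meets the x-axis at x = 0 (among the integer gridlines).
Finally, fitting integer coefficients to these (and the overall shape) gives p.

2*x^3 - y^3 - 3*y*z^2 - 3*y*z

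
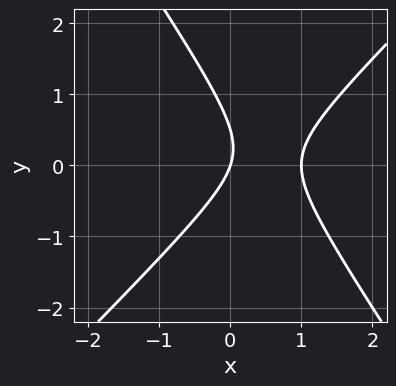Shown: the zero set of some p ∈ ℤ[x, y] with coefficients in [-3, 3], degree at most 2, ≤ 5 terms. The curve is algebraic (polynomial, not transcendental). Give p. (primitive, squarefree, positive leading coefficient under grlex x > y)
3*x^2 - x*y - 2*y^2 - 3*x + y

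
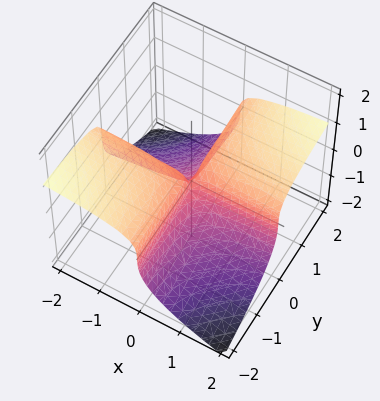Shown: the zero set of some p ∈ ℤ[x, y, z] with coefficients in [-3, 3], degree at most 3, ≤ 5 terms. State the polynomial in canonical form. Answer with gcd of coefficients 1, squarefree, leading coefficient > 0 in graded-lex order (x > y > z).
2*x*y*z + 3*z^3 - 3*x*y

1. Degree: no degree-2 surface has this shape, so deg p = 3.
2. From the visible intercepts: every point of the y-axis in the box is on the surface; it crosses the z-axis at the gridline z = 0; the visible x-axis segment lies entirely on the surface.
3. The integer polynomial consistent with all of this is the stated p.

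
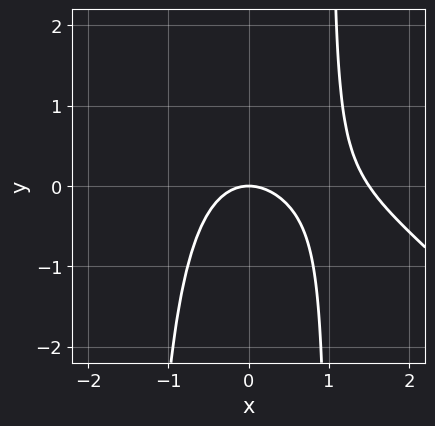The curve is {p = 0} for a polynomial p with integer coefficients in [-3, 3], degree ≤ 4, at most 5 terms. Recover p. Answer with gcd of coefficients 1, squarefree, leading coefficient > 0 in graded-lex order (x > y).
2*x^3 + 2*x^2*y - 3*x^2 + x*y - 3*y

First, deg p = 3.
Next, checking where it meets the axes: it meets the y-axis at y = 0 (among the integer gridlines); it meets the x-axis at x = 0 (among the integer gridlines).
Finally, together with the visible shape, these determine p as stated.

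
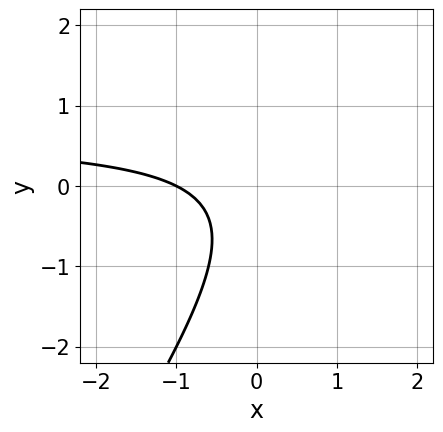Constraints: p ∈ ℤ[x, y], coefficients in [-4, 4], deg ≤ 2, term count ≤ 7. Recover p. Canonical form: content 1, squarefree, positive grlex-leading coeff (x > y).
3*x*y - 2*y^2 - 2*x - y - 2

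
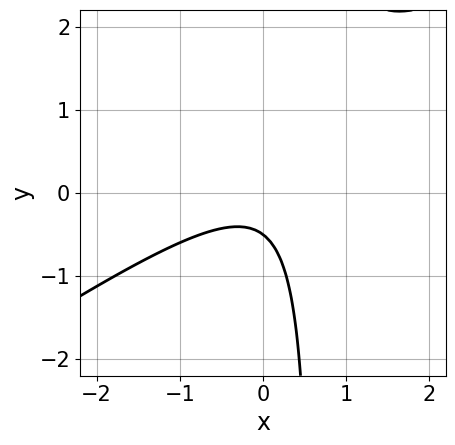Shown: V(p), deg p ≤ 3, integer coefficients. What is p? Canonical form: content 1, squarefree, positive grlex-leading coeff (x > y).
1. Degree: no degree-1 curve has this shape, so deg p = 2.
2. Against the integer gridlines: it misses every integer gridline on the x-axis.
3. Matching integer coefficients to the picture gives p.

2*x^2 - 3*x*y + 2*y + 1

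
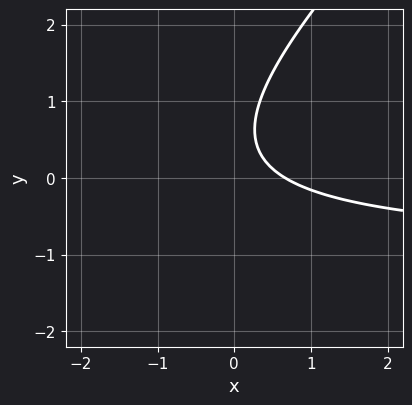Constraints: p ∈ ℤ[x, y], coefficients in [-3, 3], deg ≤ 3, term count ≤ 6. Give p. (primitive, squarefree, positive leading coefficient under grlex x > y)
1. The degree is 2 — a generic line meets the curve in up to 2 points.
2. Observable constraints: the curve avoids every integer y-axis point in the box.
3. Matching integer coefficients to the picture gives p.

3*x*y - 3*y^2 + 3*x + 3*y - 2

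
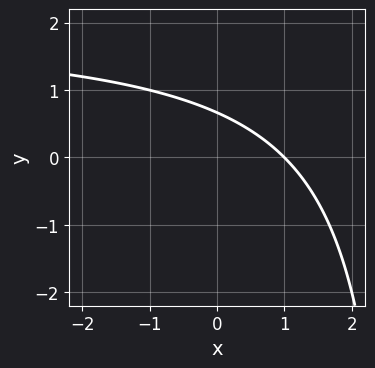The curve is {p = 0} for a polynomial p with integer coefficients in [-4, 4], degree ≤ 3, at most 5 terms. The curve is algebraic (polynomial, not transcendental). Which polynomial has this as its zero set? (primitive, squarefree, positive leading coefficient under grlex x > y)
x*y - 2*x - 3*y + 2

(a) The degree is 2 — no degree-1 curve has this shape.
(b) Reading off the gridlines: it crosses the x-axis at the gridline x = 1.
(c) Together with the visible shape, these determine p as stated.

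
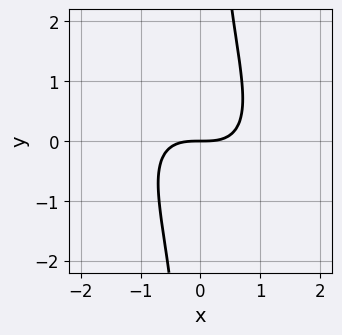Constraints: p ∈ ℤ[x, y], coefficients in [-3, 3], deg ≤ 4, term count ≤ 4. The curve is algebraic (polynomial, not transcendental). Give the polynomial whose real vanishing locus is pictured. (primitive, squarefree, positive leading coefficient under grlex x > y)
2*x^3 + 2*x^2*y + 2*x*y^2 - 3*y

The degree is 3 — the shape is more complex than any degree-2 curve.
From the axis intercepts and sections: it crosses the y-axis at the gridline y = 0; it meets the x-axis at x = 0 (among the integer gridlines).
Putting this together gives p.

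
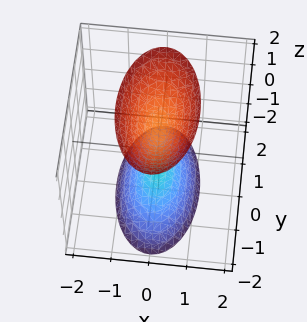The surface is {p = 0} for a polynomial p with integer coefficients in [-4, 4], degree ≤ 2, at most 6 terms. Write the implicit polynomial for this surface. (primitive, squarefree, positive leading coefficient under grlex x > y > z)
The picture has 2 separate pieces. They look like related sheets of one shape, so recover p as a whole.
deg p = 2. Two separate bowl-shaped sheets opening away from each other; a quadric.
Symmetries: the y ↦ −y reflection is a symmetry, so y appears only in even powers; the z ↦ −z reflection is a symmetry, so z appears only in even powers; mirror symmetry x ↦ −x ⇒ only even powers of x.
Checking where it meets the axes: the surface avoids every integer x-axis point in the box; no y-intercept at any integer in the box; the z-axis gridline crossings are at z ∈ {-1, 1}.
The integer polynomial consistent with all of this is the stated p.

3*x^2 + y^2 - z^2 + 1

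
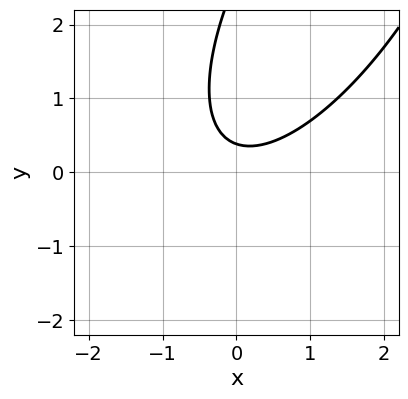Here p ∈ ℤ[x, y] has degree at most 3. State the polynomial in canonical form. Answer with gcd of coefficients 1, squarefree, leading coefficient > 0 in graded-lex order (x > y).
2*x^2 - 2*x*y + y^2 - 3*y + 1

(a) The degree is 2 — the shape is more complex than any degree-1 curve.
(b) From the visible intercepts: the curve avoids every integer x-axis point in the box.
(c) Assembling these constraints gives the stated polynomial.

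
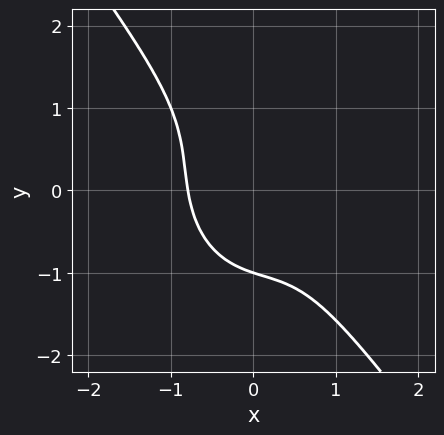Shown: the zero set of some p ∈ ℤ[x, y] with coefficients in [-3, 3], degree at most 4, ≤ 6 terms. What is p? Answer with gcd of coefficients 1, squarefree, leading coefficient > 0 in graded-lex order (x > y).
(a) deg p = 3.
(b) Reading off the gridlines: one y-axis crossing is at y = -1.
(c) Putting this together gives p.

2*x^3 + x^2*y + x*y^2 + y^3 + 1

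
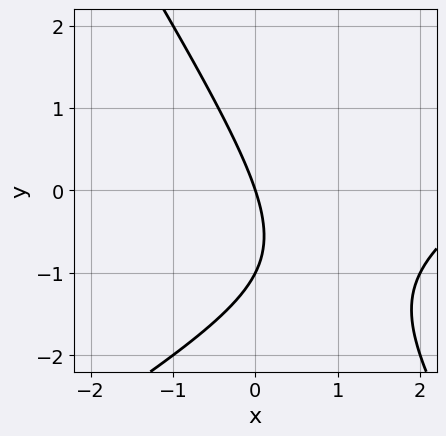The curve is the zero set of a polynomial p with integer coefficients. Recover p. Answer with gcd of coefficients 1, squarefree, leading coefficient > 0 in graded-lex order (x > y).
deg p = 2. No degree-1 curve has this shape.
Against the integer gridlines: among the integer gridlines, it crosses the y-axis at y ∈ {-1, 0}; it crosses the x-axis at the gridline x = 0.
Fitting integer coefficients to these (and the overall shape) gives p.

x^2 - x*y - y^2 - 3*x - y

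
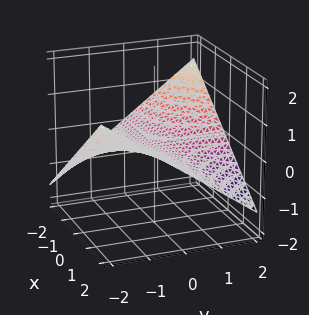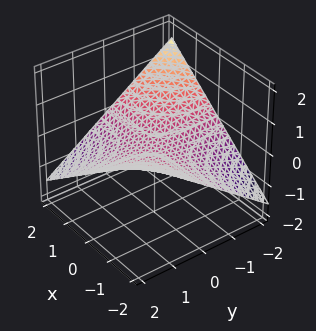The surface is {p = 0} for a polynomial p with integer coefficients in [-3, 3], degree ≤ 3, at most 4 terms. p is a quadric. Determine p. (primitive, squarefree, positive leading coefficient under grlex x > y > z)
x*y + 3*z

First, degree: a saddle surface; a quadric, so deg p = 2.
Then, checking where it meets the axes: one z-axis crossing is at z = 0; every point of the x-axis in the box is on the surface.
Finally, putting this together gives p. Check: (0, -1, 0) on the y-axis lies on the surface, and p(0, -1, 0) = 0. ✓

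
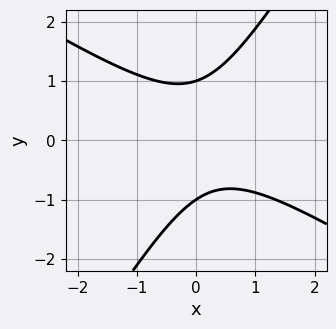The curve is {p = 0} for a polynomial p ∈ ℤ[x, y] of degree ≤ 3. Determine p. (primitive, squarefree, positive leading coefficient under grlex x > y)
1. deg p = 2. A generic line meets the curve in up to 2 points.
2. Against the integer gridlines: among the integer gridlines, it crosses the y-axis at y ∈ {-1, 1}; no x-intercept at any integer in the box.
3. Together with the visible shape, these determine p as stated.

3*x^2 + 3*x*y - 3*y^2 - x + 3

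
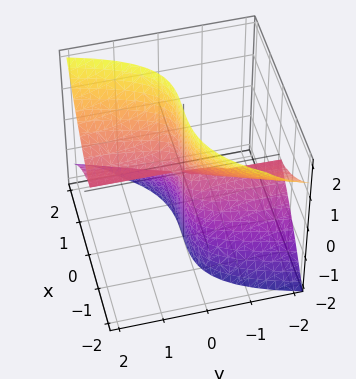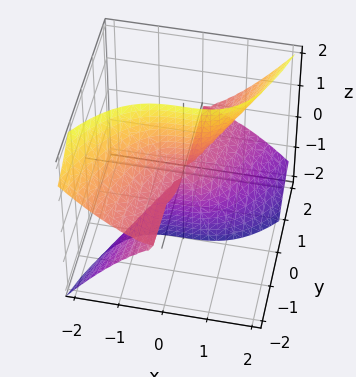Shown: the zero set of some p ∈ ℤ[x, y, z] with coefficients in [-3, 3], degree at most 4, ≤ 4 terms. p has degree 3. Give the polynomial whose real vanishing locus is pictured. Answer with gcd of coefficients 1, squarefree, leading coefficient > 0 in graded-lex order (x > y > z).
2*x^3 + x*y*z - 3*y*z^2

(a) The degree is 3 — no degree-2 surface has this shape.
(b) Checking where it meets the axes: one x-axis crossing is at x = 0; the visible z-axis segment lies entirely on the surface.
(c) Assembling these constraints gives the stated polynomial.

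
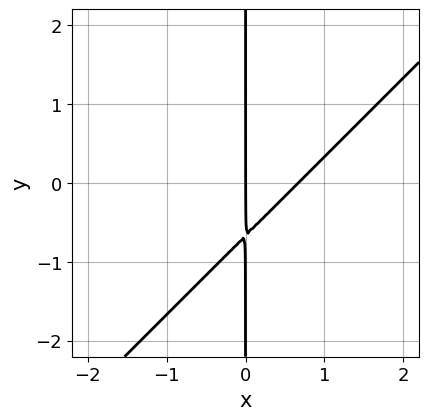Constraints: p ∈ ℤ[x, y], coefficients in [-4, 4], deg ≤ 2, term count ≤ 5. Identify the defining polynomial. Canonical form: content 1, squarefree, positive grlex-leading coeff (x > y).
1. The degree is 2 — the shape is more complex than any degree-1 curve.
2. From the axis intercepts and sections: the visible y-axis segment lies entirely on the curve; it meets the x-axis at x = 0 (among the integer gridlines).
3. Fitting integer coefficients to these (and the overall shape) gives p.

3*x^2 - 3*x*y - 2*x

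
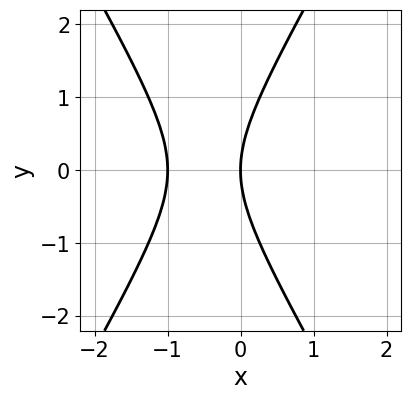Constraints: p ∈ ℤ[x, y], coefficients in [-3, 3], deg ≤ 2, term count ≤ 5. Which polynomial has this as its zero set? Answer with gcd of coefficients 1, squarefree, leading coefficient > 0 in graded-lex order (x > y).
3*x^2 - y^2 + 3*x

deg p = 2. The shape is more complex than any degree-1 curve.
Symmetries: it's symmetric under y → −y, forcing even powers of y.
From the axis intercepts and sections: among the integer gridlines, it crosses the x-axis at x ∈ {-1, 0}; it meets the y-axis at y = 0 (among the integer gridlines).
Assembling these constraints gives the stated polynomial.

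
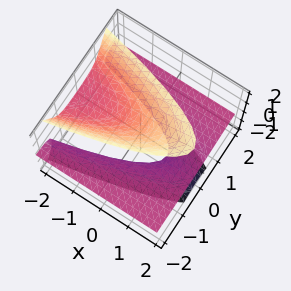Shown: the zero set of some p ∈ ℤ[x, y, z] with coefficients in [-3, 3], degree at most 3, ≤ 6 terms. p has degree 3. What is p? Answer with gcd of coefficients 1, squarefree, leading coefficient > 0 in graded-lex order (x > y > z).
There are 2 components. Treating them together as one polynomial.
The degree is 3 — the shape is more complex than any degree-2 surface.
Observable constraints: no x-intercept at any integer in the box; no y-intercept at any integer in the box; it crosses the z-axis at the gridline z = 1.
Fitting integer coefficients to these (and the overall shape) gives p.

3*y^2*z - z^3 + 2*x*z + 1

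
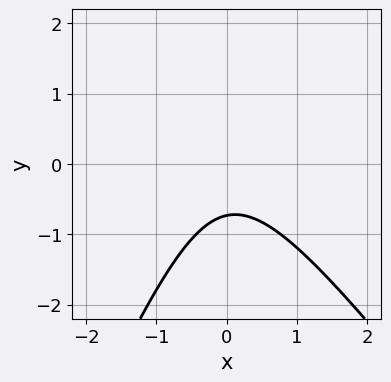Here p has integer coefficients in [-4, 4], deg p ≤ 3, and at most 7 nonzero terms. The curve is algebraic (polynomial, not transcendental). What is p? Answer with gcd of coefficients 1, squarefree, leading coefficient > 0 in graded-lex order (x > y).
3*x^2 + x*y - y^2 + 2*y + 2

deg p = 2. No degree-1 curve has this shape.
Observable constraints: no x-intercept at any integer in the box.
These observations pin down the coefficients.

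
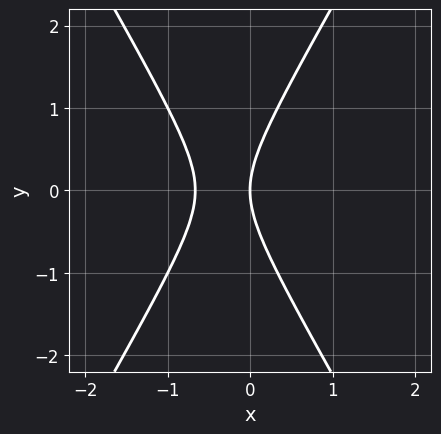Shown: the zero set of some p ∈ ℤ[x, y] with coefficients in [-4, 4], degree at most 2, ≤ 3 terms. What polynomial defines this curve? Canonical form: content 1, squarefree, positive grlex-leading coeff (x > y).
First, degree: a generic line meets the curve in up to 2 points, so deg p = 2.
Next, symmetries: mirror symmetry y ↦ −y ⇒ only even powers of y.
Next, from the axis intercepts and sections: one x-axis crossing is at x = 0; one y-axis crossing is at y = 0.
Finally, putting this together gives p.

3*x^2 - y^2 + 2*x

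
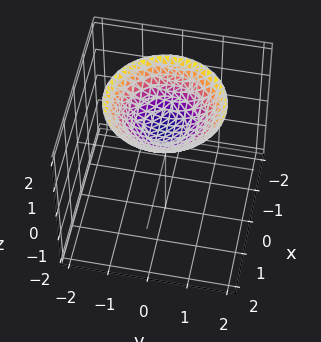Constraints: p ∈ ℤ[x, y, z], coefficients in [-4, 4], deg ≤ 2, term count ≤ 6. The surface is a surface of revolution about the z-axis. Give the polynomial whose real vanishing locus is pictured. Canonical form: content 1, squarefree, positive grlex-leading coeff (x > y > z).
x^2 + y^2 - 2*z + 2

First, deg p = 2. A generic line meets the surface in up to 2 points.
Then, symmetry: the z-axis is an axis of rotation, so x and y enter only as x² + y².
Next, against the integer gridlines: one z-axis crossing is at z = 1; no x-intercept at any integer in the box; a circular section at z = 2 has radius between 1 and 2.
Finally, these observations pin down the coefficients.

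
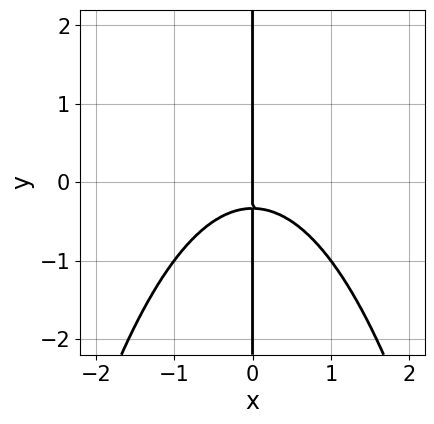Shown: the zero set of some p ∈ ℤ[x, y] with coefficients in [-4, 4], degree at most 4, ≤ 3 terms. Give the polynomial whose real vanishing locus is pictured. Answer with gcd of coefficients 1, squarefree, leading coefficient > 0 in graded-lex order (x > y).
First, deg p = 3. No degree-2 curve has this shape.
Then, observable constraints: it meets the x-axis at x = 0 (among the integer gridlines); every point of the y-axis in the box is on the curve.
Finally, the integer polynomial consistent with all of this is the stated p.

2*x^3 + 3*x*y + x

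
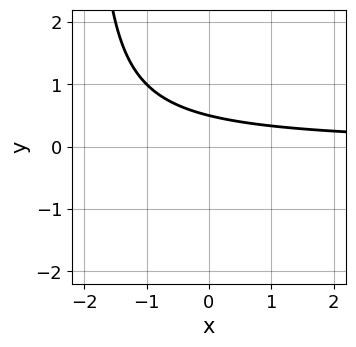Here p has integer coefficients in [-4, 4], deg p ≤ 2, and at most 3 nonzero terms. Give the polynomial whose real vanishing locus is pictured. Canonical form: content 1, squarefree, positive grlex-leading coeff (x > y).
First, degree: the shape is more complex than any degree-1 curve, so deg p = 2.
Then, from the visible intercepts: no x-intercept at any integer in the box.
Finally, matching integer coefficients to the picture gives p.

x*y + 2*y - 1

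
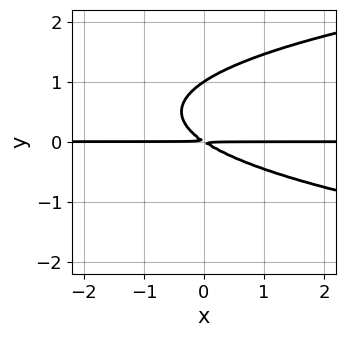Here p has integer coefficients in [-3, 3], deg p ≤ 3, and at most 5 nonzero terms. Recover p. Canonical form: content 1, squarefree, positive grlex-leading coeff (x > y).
(a) deg p = 3. No degree-2 curve has this shape.
(b) Against the integer gridlines: every point of the x-axis in the box is on the curve; one y-axis crossing is at y = 1.
(c) Together with the visible shape, these determine p as stated.

3*y^3 - 2*x*y - 3*y^2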